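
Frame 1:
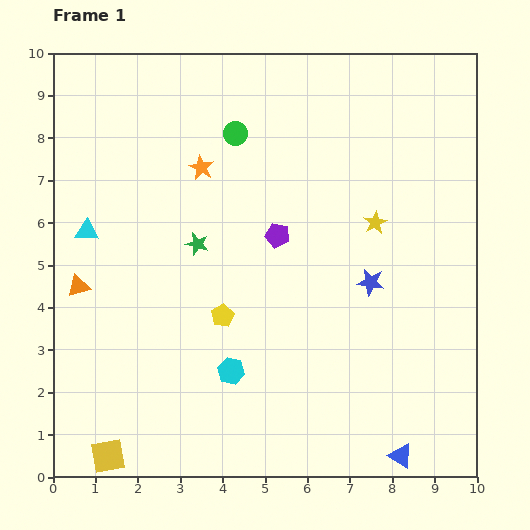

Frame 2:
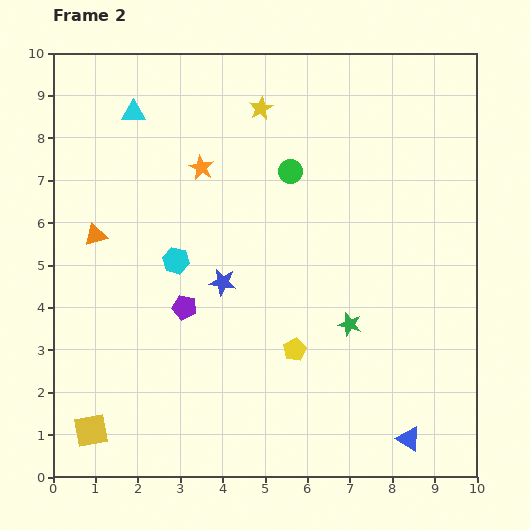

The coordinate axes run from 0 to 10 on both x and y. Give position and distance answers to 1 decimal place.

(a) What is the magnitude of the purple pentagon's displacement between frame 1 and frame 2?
2.8

The purple pentagon moved from (5.3, 5.7) to (3.1, 4.0), a distance of √(2.2² + 1.7²) ≈ 2.8.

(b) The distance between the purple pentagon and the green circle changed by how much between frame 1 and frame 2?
+1.5

Distance in frame 1: 2.6. Distance in frame 2: 4.1.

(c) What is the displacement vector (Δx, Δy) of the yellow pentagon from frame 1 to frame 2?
(1.7, -0.8)

The yellow pentagon was at (4.0, 3.8) in frame 1 and (5.7, 3.0) in frame 2.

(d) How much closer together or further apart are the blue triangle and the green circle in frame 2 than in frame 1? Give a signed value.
-1.6

Distance in frame 1: 8.5. Distance in frame 2: 6.9.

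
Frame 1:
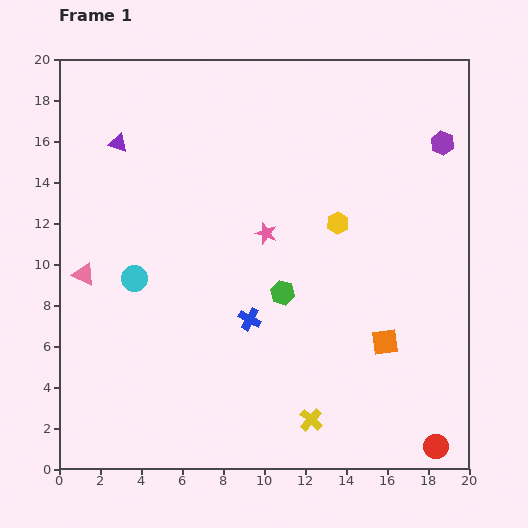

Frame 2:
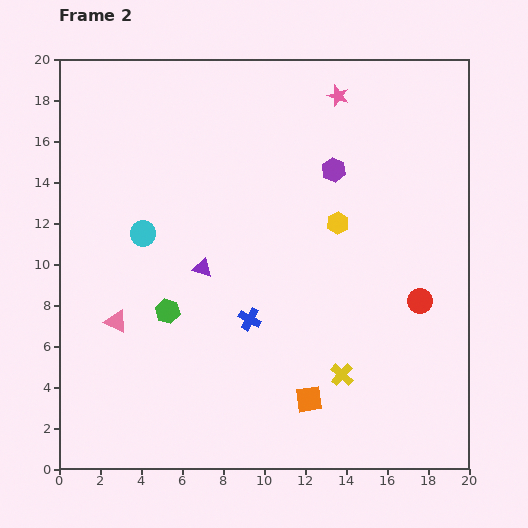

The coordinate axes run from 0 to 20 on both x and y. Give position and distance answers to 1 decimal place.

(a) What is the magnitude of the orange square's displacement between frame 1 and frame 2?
4.6

The orange square moved from (15.9, 6.2) to (12.2, 3.4), a distance of √(3.7² + 2.8²) ≈ 4.6.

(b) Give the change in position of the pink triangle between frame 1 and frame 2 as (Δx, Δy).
(1.6, -2.3)

The pink triangle was at (1.2, 9.5) in frame 1 and (2.8, 7.2) in frame 2.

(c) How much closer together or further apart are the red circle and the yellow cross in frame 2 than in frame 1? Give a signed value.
-1.0

Distance in frame 1: 6.2. Distance in frame 2: 5.2.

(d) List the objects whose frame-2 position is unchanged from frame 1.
the yellow hexagon, the blue cross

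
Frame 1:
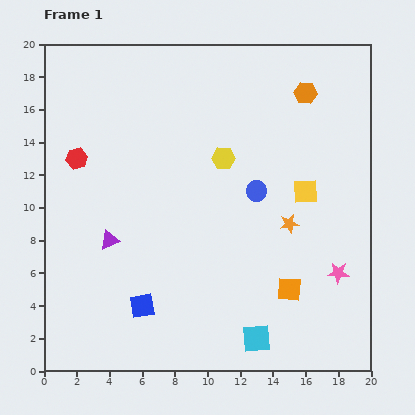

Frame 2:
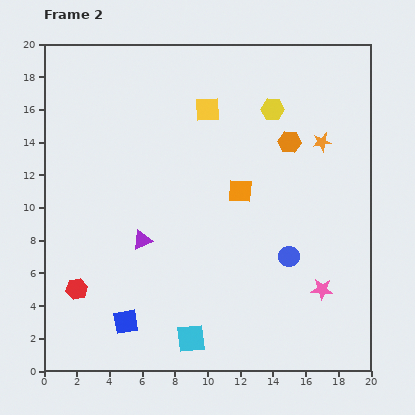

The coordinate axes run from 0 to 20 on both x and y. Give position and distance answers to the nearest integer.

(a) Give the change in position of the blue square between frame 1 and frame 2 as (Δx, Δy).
(-1, -1)

The blue square was at (6, 4) in frame 1 and (5, 3) in frame 2.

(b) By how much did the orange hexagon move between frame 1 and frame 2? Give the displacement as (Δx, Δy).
(-1, -3)

The orange hexagon was at (16, 17) in frame 1 and (15, 14) in frame 2.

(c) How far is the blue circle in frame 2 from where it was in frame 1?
4

The blue circle moved from (13, 11) to (15, 7), a distance of √(2² + 4²) ≈ 4.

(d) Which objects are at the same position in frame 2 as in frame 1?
none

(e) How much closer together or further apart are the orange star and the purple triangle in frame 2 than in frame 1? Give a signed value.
+2

Distance in frame 1: 11. Distance in frame 2: 13.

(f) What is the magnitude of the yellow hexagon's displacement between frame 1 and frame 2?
4

The yellow hexagon moved from (11, 13) to (14, 16), a distance of √(3² + 3²) ≈ 4.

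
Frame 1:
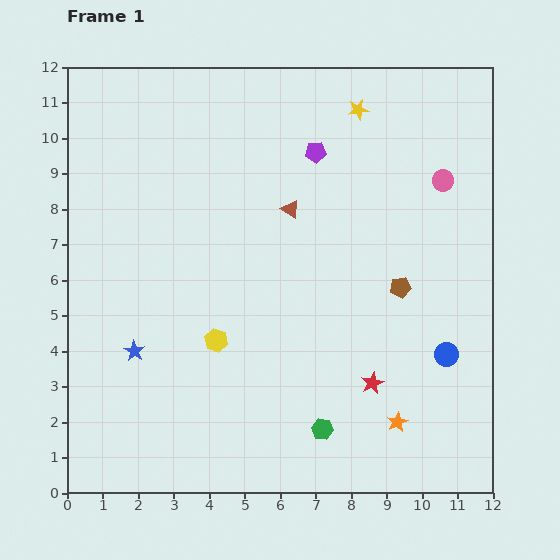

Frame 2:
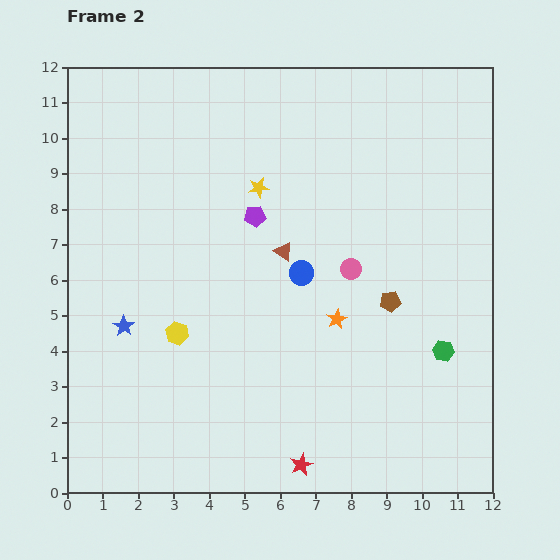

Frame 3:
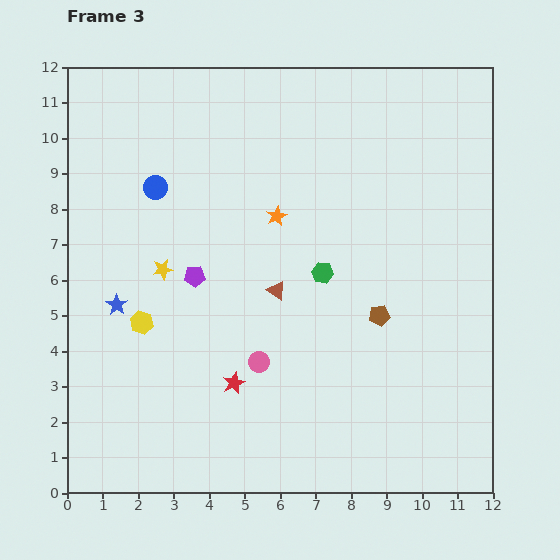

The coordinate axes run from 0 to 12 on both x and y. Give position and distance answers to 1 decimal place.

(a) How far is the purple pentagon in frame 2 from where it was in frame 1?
2.5

The purple pentagon moved from (7.0, 9.6) to (5.3, 7.8), a distance of √(1.7² + 1.8²) ≈ 2.5.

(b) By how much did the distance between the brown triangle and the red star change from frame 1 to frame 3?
-2.5

Distance in frame 1: 5.4. Distance in frame 3: 2.9.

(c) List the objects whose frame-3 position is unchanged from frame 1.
none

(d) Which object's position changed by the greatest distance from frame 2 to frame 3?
the blue circle

(moved 4.8; next 4.0)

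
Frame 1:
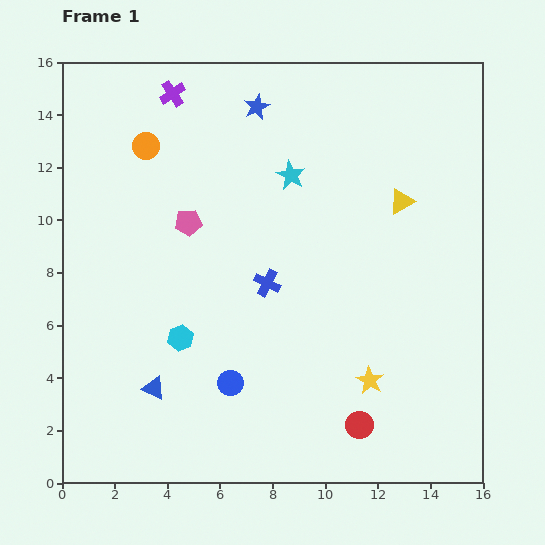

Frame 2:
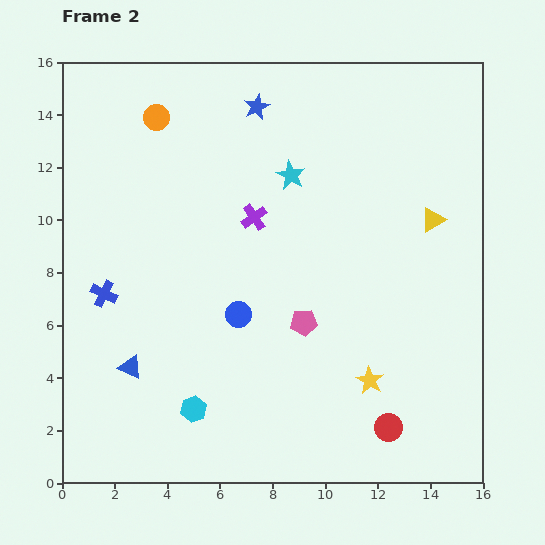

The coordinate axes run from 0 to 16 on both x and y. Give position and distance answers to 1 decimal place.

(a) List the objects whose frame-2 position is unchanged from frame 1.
the yellow star, the cyan star, the blue star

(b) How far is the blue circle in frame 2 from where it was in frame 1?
2.6

The blue circle moved from (6.4, 3.8) to (6.7, 6.4), a distance of √(0.3² + 2.6²) ≈ 2.6.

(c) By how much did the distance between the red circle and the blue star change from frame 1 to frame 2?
+0.5

Distance in frame 1: 12.7. Distance in frame 2: 13.2.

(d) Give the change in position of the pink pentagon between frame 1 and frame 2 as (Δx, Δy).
(4.4, -3.8)

The pink pentagon was at (4.8, 9.9) in frame 1 and (9.2, 6.1) in frame 2.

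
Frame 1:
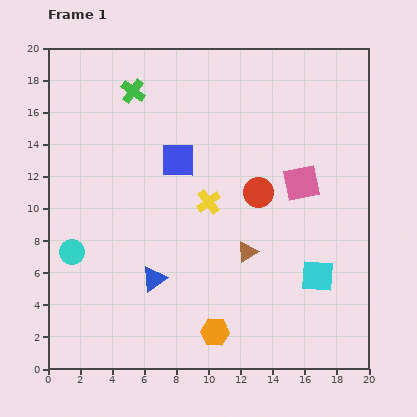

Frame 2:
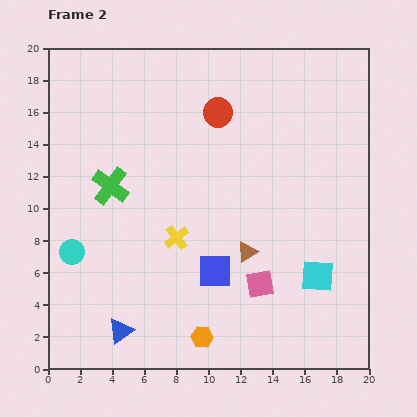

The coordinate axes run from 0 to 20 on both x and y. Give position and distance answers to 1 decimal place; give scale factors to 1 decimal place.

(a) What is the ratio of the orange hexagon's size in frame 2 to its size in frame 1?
0.8×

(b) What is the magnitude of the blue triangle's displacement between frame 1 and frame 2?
3.8

The blue triangle moved from (6.6, 5.6) to (4.5, 2.4), a distance of √(2.1² + 3.2²) ≈ 3.8.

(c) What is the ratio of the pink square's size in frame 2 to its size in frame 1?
0.8×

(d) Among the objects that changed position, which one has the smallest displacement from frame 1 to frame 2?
the orange hexagon

(moved 0.9)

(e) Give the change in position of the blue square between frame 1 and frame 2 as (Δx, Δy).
(2.3, -6.9)

The blue square was at (8.1, 13.0) in frame 1 and (10.4, 6.1) in frame 2.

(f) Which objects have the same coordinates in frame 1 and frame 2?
the brown triangle, the cyan square, the cyan circle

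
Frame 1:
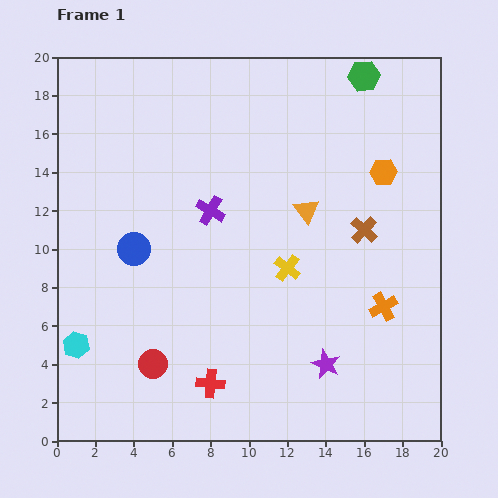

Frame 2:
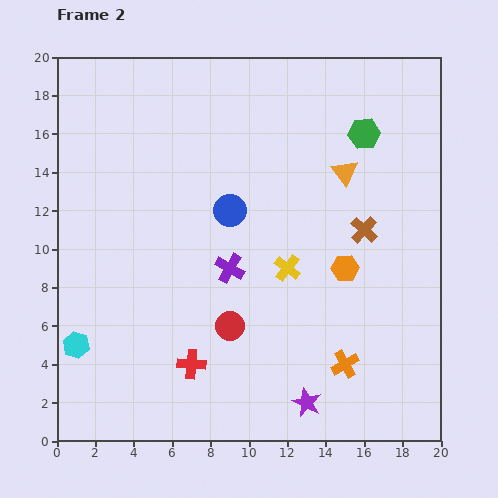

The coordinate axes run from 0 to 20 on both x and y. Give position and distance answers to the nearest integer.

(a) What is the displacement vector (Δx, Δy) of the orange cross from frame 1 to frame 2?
(-2, -3)

The orange cross was at (17, 7) in frame 1 and (15, 4) in frame 2.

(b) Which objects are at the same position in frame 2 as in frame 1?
the brown cross, the cyan hexagon, the yellow cross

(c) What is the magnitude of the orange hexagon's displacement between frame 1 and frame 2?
5

The orange hexagon moved from (17, 14) to (15, 9), a distance of √(2² + 5²) ≈ 5.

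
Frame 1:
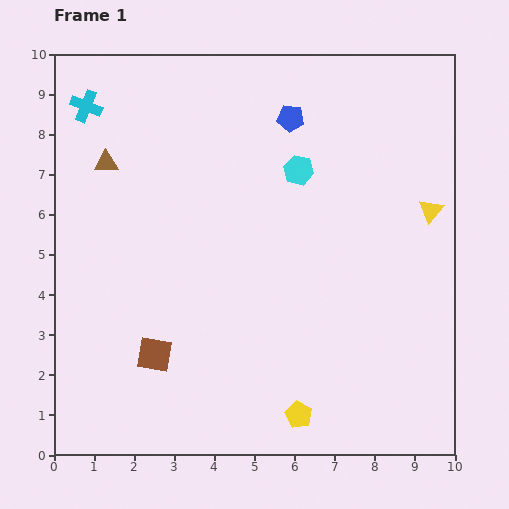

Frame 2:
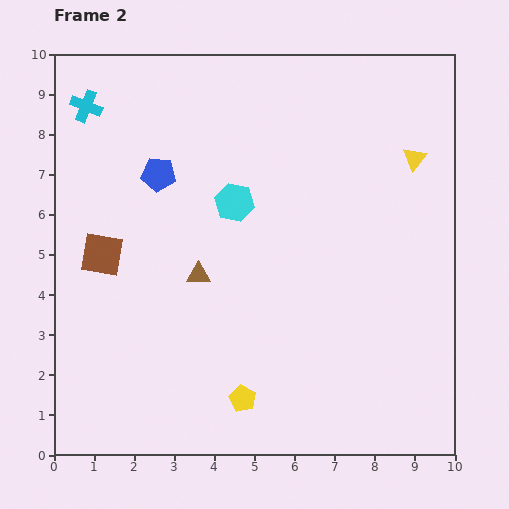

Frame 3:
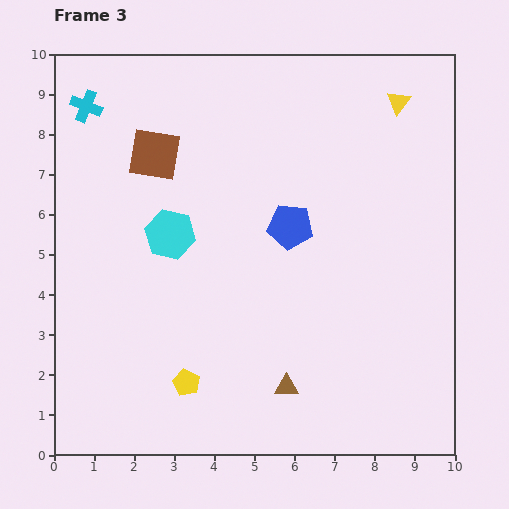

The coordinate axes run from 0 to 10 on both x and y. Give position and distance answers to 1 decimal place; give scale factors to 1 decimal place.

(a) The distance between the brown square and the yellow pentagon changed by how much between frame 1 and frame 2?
+1.1

Distance in frame 1: 3.9. Distance in frame 2: 5.0.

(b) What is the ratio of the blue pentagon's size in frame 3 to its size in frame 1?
1.7×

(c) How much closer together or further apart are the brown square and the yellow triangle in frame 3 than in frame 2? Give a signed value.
-2.0

Distance in frame 2: 8.2. Distance in frame 3: 6.2.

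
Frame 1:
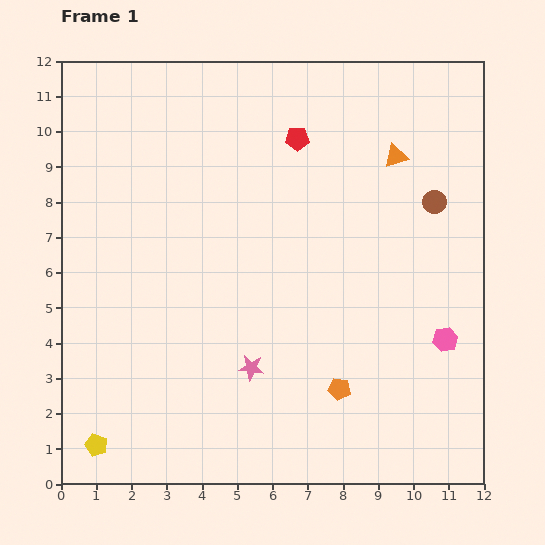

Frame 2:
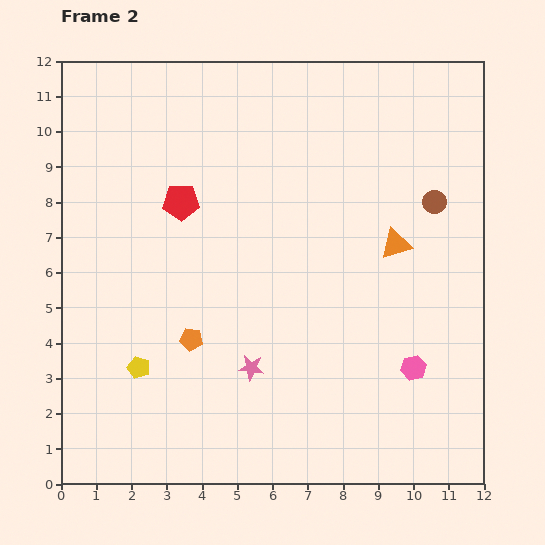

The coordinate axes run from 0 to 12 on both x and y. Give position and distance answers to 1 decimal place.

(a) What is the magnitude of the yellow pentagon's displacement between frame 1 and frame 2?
2.5

The yellow pentagon moved from (1.0, 1.1) to (2.2, 3.3), a distance of √(1.2² + 2.2²) ≈ 2.5.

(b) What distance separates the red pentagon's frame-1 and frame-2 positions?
3.8

The red pentagon moved from (6.7, 9.8) to (3.4, 8.0), a distance of √(3.3² + 1.8²) ≈ 3.8.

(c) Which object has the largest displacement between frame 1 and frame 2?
the orange pentagon

(moved 4.4; next 3.8)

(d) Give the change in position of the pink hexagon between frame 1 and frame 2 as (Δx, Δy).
(-0.9, -0.8)

The pink hexagon was at (10.9, 4.1) in frame 1 and (10.0, 3.3) in frame 2.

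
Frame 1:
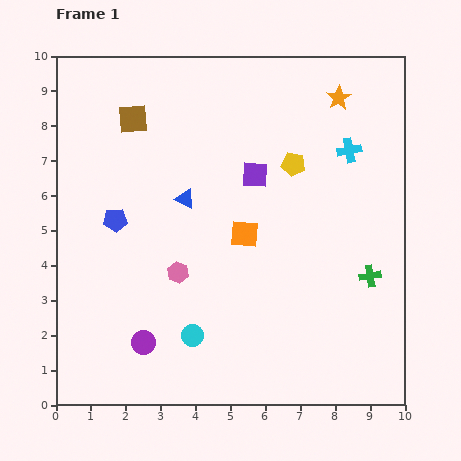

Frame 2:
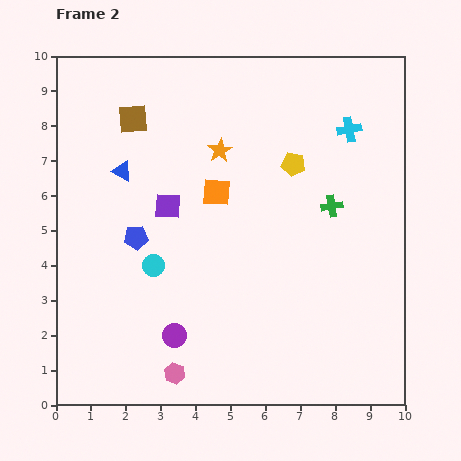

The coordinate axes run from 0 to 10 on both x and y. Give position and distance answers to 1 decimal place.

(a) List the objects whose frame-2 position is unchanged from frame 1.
the yellow pentagon, the brown square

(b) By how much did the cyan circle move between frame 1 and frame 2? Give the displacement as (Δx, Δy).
(-1.1, 2.0)

The cyan circle was at (3.9, 2.0) in frame 1 and (2.8, 4.0) in frame 2.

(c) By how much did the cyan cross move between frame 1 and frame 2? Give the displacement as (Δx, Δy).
(0.0, 0.6)

The cyan cross was at (8.4, 7.3) in frame 1 and (8.4, 7.9) in frame 2.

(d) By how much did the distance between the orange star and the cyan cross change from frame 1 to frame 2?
+2.2

Distance in frame 1: 1.5. Distance in frame 2: 3.7.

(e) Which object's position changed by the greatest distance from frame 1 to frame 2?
the orange star

(moved 3.7; next 2.9)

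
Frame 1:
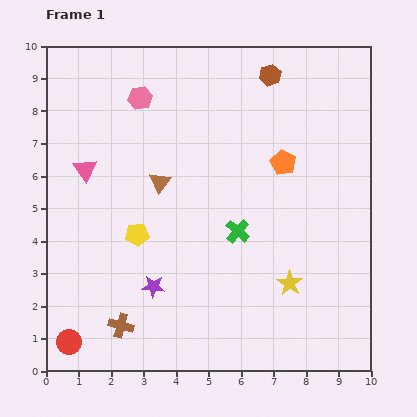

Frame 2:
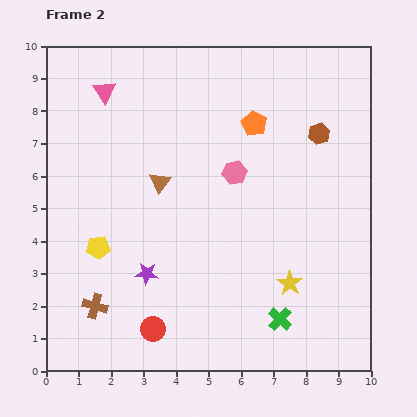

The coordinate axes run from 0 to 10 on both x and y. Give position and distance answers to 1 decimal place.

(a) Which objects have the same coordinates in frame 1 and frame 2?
the yellow star, the brown triangle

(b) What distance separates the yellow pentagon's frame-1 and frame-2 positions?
1.3

The yellow pentagon moved from (2.8, 4.2) to (1.6, 3.8), a distance of √(1.2² + 0.4²) ≈ 1.3.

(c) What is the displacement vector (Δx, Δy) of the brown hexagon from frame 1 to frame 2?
(1.5, -1.8)

The brown hexagon was at (6.9, 9.1) in frame 1 and (8.4, 7.3) in frame 2.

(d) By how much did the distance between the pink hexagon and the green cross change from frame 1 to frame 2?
-0.4

Distance in frame 1: 5.1. Distance in frame 2: 4.7.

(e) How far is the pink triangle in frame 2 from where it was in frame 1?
2.5

The pink triangle moved from (1.2, 6.2) to (1.8, 8.6), a distance of √(0.6² + 2.4²) ≈ 2.5.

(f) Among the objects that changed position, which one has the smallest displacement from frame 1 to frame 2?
the purple star

(moved 0.4)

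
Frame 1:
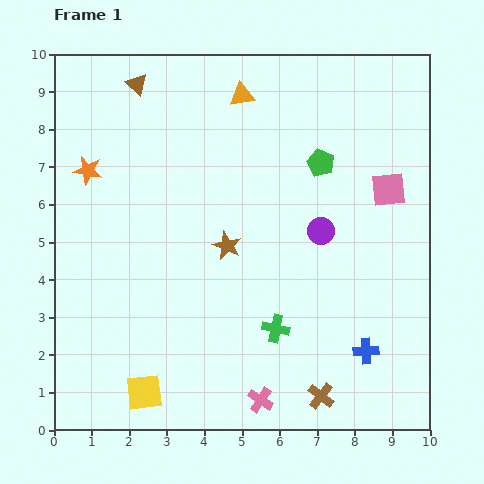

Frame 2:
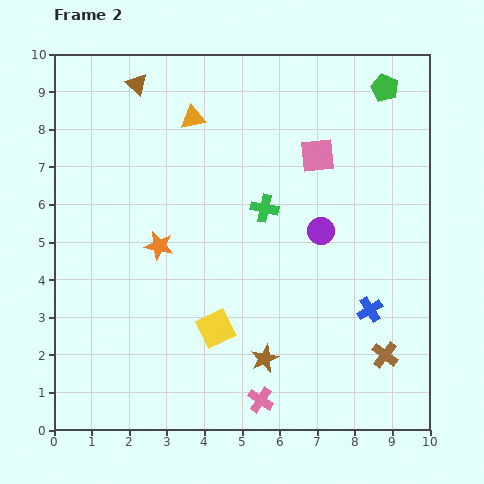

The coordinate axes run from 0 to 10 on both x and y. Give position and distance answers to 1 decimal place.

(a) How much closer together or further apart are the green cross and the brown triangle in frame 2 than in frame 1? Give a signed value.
-2.8

Distance in frame 1: 7.5. Distance in frame 2: 4.7.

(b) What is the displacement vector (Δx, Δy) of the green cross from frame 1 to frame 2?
(-0.3, 3.2)

The green cross was at (5.9, 2.7) in frame 1 and (5.6, 5.9) in frame 2.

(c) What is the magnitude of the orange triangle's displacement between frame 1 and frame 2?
1.4

The orange triangle moved from (5.0, 8.9) to (3.7, 8.3), a distance of √(1.3² + 0.6²) ≈ 1.4.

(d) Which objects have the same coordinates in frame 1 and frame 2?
the brown triangle, the pink cross, the purple circle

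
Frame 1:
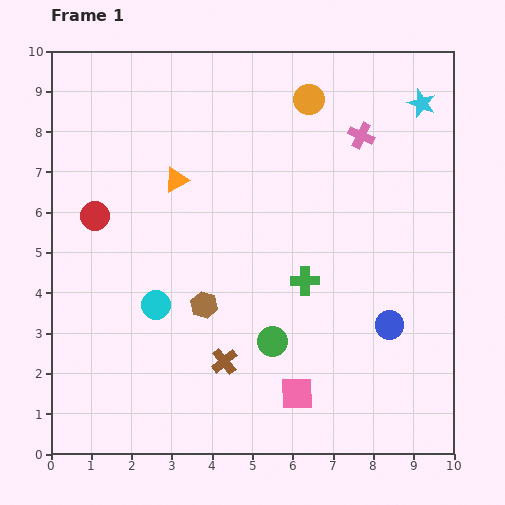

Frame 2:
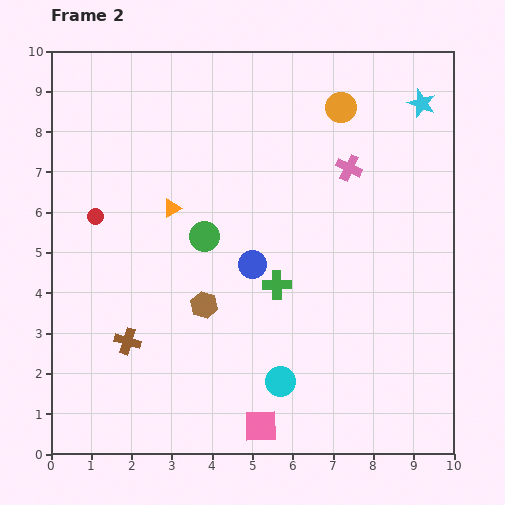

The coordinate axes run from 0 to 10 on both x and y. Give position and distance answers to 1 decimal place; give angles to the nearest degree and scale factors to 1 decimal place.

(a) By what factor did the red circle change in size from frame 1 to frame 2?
0.6×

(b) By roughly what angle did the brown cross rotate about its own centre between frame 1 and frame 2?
33° counter-clockwise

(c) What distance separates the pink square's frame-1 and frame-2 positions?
1.2

The pink square moved from (6.1, 1.5) to (5.2, 0.7), a distance of √(0.9² + 0.8²) ≈ 1.2.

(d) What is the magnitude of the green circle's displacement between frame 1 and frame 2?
3.1

The green circle moved from (5.5, 2.8) to (3.8, 5.4), a distance of √(1.7² + 2.6²) ≈ 3.1.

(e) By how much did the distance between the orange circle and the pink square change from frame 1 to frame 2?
+0.8

Distance in frame 1: 7.3. Distance in frame 2: 8.1.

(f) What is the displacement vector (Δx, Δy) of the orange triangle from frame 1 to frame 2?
(-0.1, -0.7)

The orange triangle was at (3.1, 6.8) in frame 1 and (3.0, 6.1) in frame 2.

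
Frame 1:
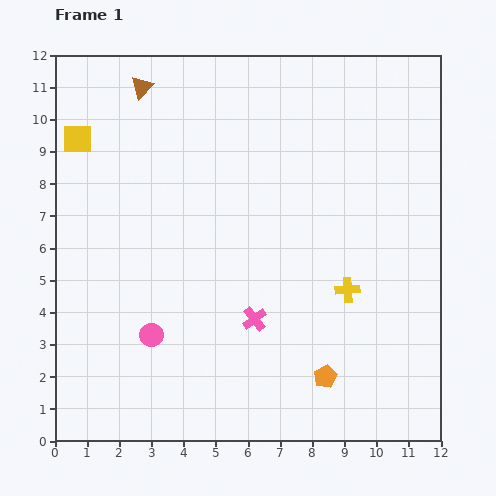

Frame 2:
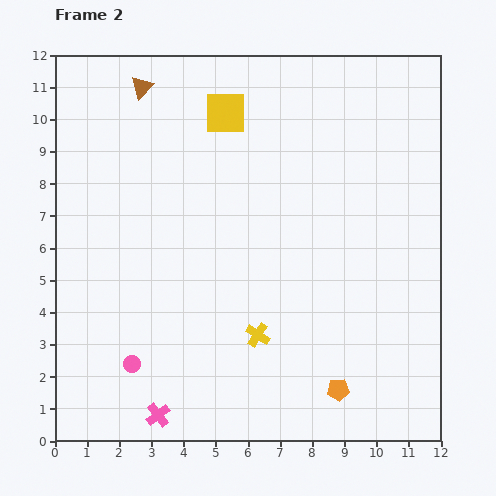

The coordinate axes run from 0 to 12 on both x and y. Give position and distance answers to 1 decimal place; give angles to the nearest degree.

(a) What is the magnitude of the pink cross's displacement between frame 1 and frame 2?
4.2

The pink cross moved from (6.2, 3.8) to (3.2, 0.8), a distance of √(3.0² + 3.0²) ≈ 4.2.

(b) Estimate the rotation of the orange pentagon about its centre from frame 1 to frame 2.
21° clockwise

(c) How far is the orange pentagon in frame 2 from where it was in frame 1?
0.6

The orange pentagon moved from (8.4, 2.0) to (8.8, 1.6), a distance of √(0.4² + 0.4²) ≈ 0.6.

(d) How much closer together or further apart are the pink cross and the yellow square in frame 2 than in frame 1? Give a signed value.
+1.8

Distance in frame 1: 7.8. Distance in frame 2: 9.6.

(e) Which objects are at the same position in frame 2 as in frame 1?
the brown triangle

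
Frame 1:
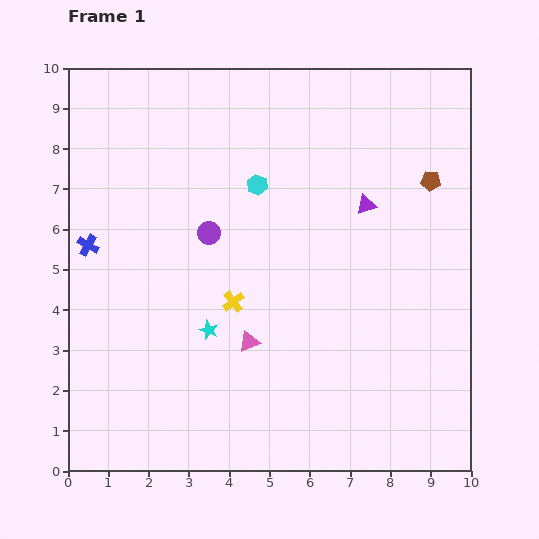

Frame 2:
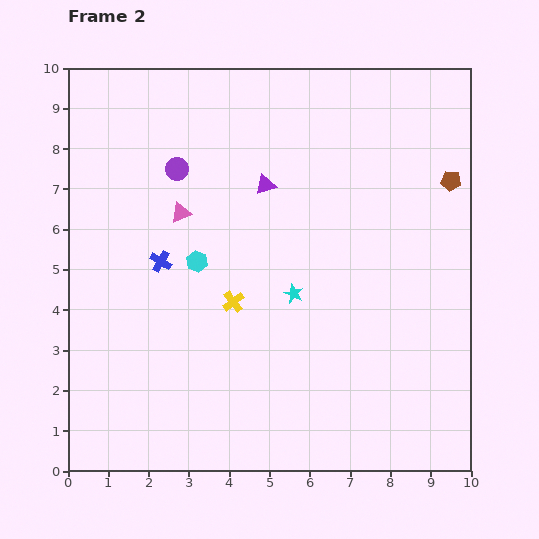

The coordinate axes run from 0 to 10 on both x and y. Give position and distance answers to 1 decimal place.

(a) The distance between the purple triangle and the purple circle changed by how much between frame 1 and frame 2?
-1.8

Distance in frame 1: 4.0. Distance in frame 2: 2.2.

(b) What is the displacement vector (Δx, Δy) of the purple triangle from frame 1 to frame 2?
(-2.5, 0.5)

The purple triangle was at (7.4, 6.6) in frame 1 and (4.9, 7.1) in frame 2.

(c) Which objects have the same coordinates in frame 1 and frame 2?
the yellow cross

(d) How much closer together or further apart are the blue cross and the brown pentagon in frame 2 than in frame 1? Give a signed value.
-1.1

Distance in frame 1: 8.6. Distance in frame 2: 7.5.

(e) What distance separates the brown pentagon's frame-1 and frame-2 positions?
0.5

The brown pentagon moved from (9.0, 7.2) to (9.5, 7.2), a distance of √(0.5² + 0.0²) ≈ 0.5.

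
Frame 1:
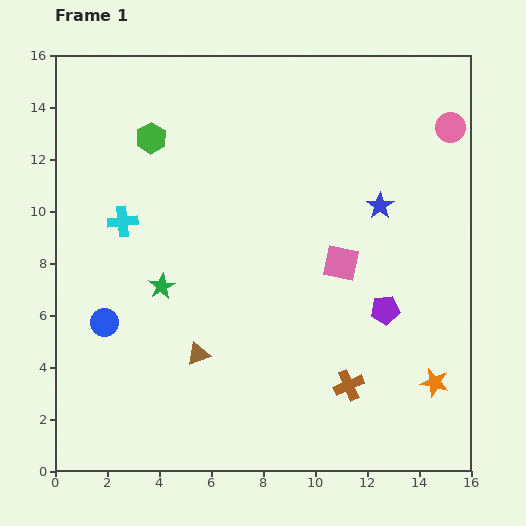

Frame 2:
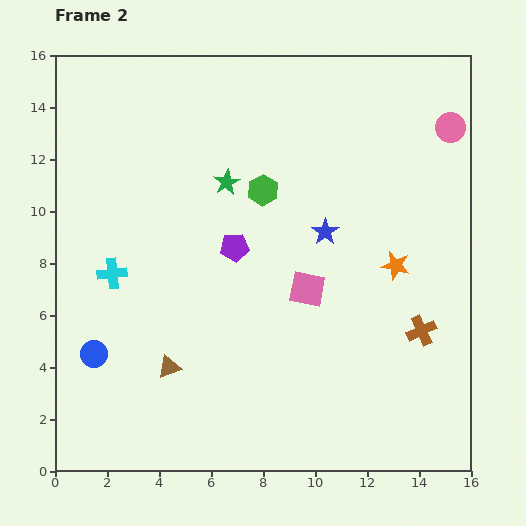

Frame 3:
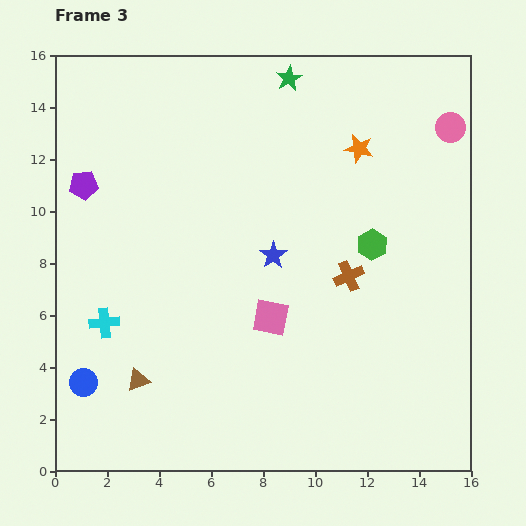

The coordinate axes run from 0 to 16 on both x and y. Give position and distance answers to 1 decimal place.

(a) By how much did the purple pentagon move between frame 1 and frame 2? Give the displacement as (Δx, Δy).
(-5.8, 2.4)

The purple pentagon was at (12.7, 6.2) in frame 1 and (6.9, 8.6) in frame 2.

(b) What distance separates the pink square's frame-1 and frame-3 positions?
3.4

The pink square moved from (11.0, 8.0) to (8.3, 5.9), a distance of √(2.7² + 2.1²) ≈ 3.4.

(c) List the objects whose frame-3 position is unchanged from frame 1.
the pink circle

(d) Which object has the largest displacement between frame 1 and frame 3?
the purple pentagon

(moved 12.6; next 9.5)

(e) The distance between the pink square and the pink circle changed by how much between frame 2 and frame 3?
+1.7

Distance in frame 2: 8.3. Distance in frame 3: 10.0.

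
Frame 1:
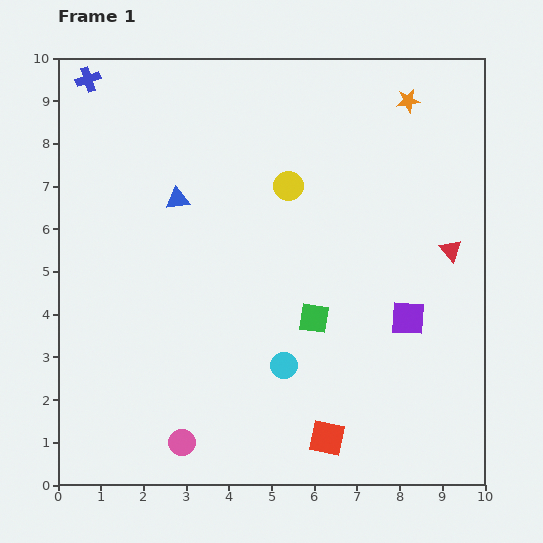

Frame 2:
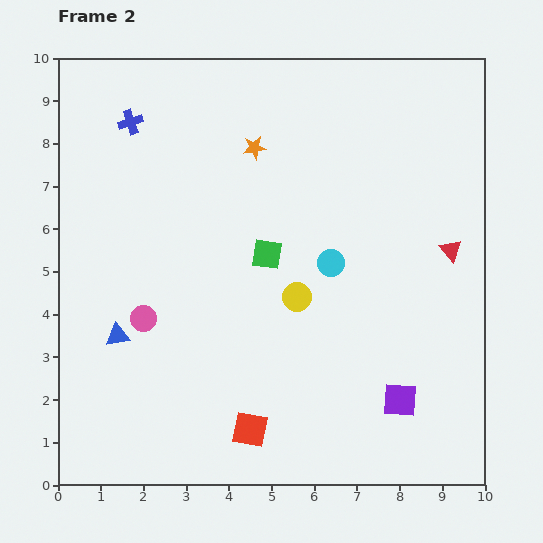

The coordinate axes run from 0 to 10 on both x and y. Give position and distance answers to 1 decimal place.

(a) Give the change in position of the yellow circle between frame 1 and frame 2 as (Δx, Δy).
(0.2, -2.6)

The yellow circle was at (5.4, 7.0) in frame 1 and (5.6, 4.4) in frame 2.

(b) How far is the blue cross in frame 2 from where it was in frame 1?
1.4

The blue cross moved from (0.7, 9.5) to (1.7, 8.5), a distance of √(1.0² + 1.0²) ≈ 1.4.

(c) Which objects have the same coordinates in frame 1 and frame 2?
the red triangle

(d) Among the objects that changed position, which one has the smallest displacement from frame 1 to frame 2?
the blue cross

(moved 1.4)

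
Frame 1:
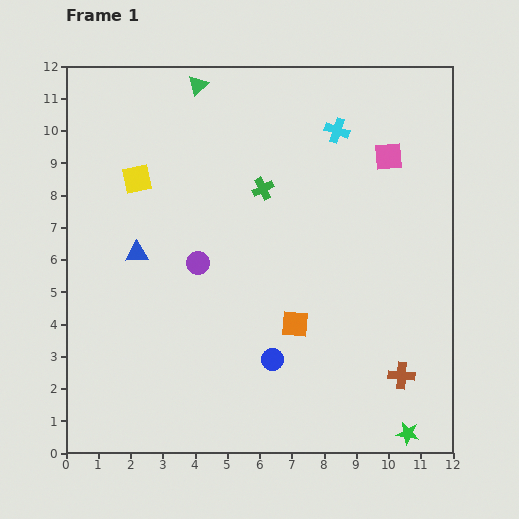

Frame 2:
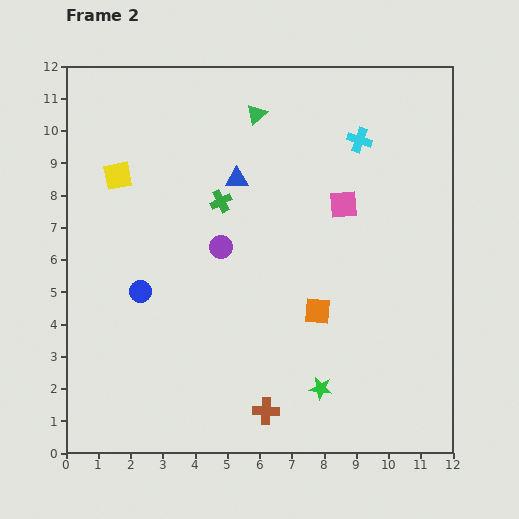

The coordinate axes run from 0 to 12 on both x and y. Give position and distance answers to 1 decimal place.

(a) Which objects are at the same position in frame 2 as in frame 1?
none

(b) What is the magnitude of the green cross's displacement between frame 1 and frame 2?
1.4

The green cross moved from (6.1, 8.2) to (4.8, 7.8), a distance of √(1.3² + 0.4²) ≈ 1.4.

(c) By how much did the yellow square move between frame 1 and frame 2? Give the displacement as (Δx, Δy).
(-0.6, 0.1)

The yellow square was at (2.2, 8.5) in frame 1 and (1.6, 8.6) in frame 2.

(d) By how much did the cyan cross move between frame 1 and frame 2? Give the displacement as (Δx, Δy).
(0.7, -0.3)

The cyan cross was at (8.4, 10.0) in frame 1 and (9.1, 9.7) in frame 2.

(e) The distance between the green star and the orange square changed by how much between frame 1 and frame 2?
-2.5

Distance in frame 1: 4.9. Distance in frame 2: 2.4.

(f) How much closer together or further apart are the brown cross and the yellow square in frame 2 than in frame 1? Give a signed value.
-1.6

Distance in frame 1: 10.2. Distance in frame 2: 8.6.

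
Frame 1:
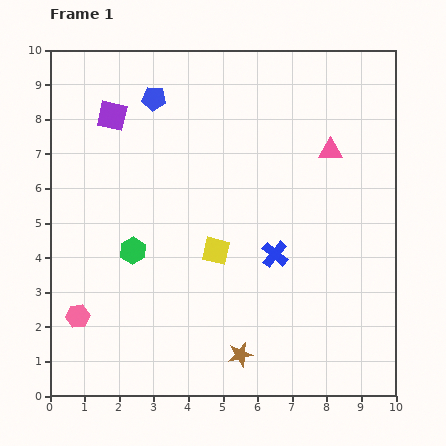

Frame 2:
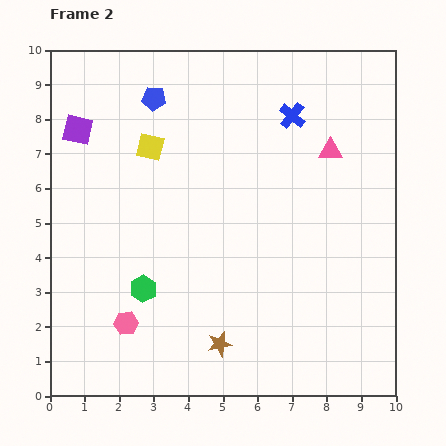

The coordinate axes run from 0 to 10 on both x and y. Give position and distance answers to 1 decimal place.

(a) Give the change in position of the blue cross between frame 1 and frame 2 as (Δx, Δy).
(0.5, 4.0)

The blue cross was at (6.5, 4.1) in frame 1 and (7.0, 8.1) in frame 2.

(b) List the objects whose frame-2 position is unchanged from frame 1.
the blue pentagon, the pink triangle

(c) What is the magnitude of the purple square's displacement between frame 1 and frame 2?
1.1

The purple square moved from (1.8, 8.1) to (0.8, 7.7), a distance of √(1.0² + 0.4²) ≈ 1.1.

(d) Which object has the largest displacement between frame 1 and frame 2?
the blue cross

(moved 4.0; next 3.6)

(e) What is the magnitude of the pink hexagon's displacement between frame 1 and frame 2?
1.4

The pink hexagon moved from (0.8, 2.3) to (2.2, 2.1), a distance of √(1.4² + 0.2²) ≈ 1.4.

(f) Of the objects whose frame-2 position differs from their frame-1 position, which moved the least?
the brown star

(moved 0.7)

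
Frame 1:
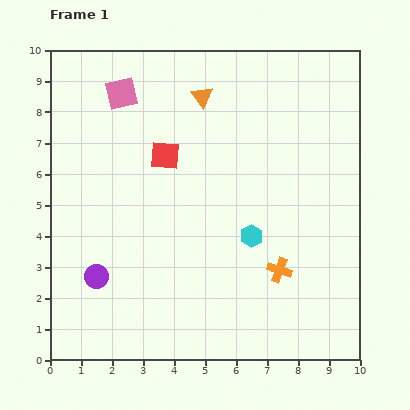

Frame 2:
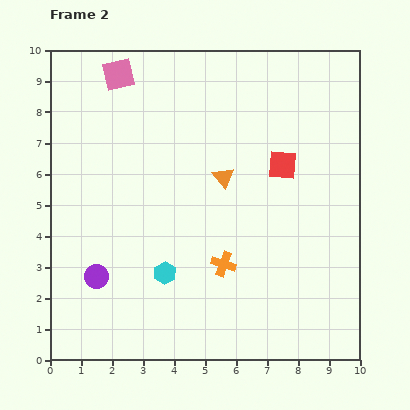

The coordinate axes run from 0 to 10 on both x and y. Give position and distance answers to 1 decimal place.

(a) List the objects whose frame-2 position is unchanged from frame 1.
the purple circle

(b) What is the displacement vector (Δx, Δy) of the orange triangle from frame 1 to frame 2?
(0.7, -2.6)

The orange triangle was at (4.9, 8.5) in frame 1 and (5.6, 5.9) in frame 2.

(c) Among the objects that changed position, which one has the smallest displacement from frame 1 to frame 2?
the pink square

(moved 0.6)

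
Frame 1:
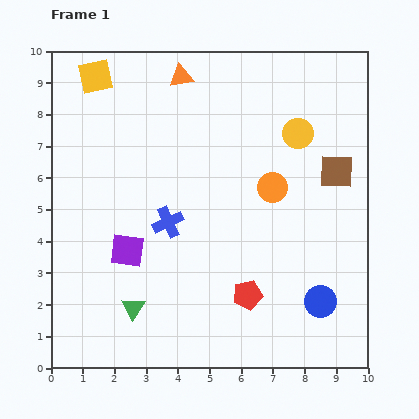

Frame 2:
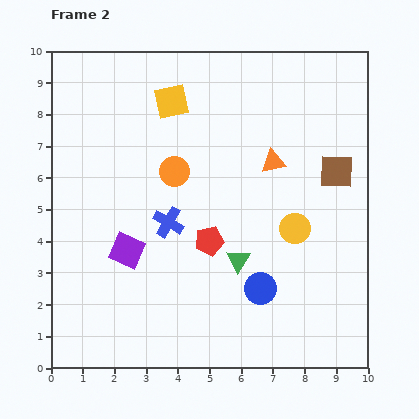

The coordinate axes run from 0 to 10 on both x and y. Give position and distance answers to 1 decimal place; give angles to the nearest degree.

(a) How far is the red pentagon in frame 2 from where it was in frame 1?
2.1

The red pentagon moved from (6.2, 2.3) to (5.0, 4.0), a distance of √(1.2² + 1.7²) ≈ 2.1.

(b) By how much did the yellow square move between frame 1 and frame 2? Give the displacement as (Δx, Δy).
(2.4, -0.8)

The yellow square was at (1.4, 9.2) in frame 1 and (3.8, 8.4) in frame 2.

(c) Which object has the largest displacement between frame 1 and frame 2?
the orange triangle

(moved 4.0; next 3.6)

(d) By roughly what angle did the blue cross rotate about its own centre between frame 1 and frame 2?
35° counter-clockwise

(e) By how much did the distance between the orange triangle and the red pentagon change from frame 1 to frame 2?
-4.0

Distance in frame 1: 7.2. Distance in frame 2: 3.2.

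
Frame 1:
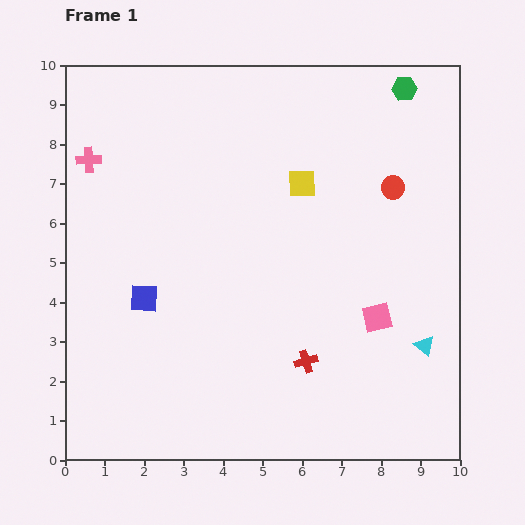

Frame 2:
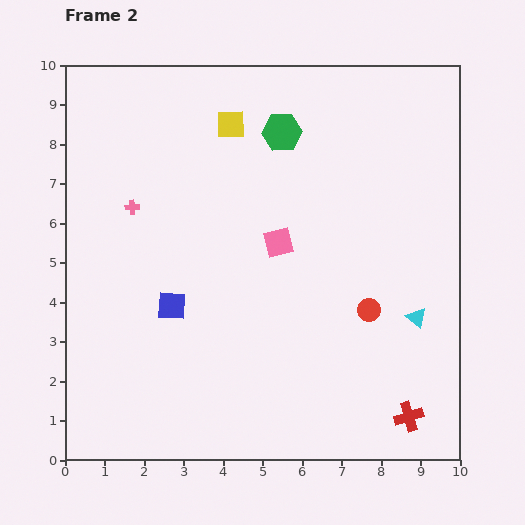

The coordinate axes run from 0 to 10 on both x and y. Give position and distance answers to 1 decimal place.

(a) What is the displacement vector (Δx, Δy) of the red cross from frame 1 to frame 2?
(2.6, -1.4)

The red cross was at (6.1, 2.5) in frame 1 and (8.7, 1.1) in frame 2.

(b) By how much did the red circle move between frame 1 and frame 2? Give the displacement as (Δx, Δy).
(-0.6, -3.1)

The red circle was at (8.3, 6.9) in frame 1 and (7.7, 3.8) in frame 2.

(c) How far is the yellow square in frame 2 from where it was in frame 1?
2.3

The yellow square moved from (6.0, 7.0) to (4.2, 8.5), a distance of √(1.8² + 1.5²) ≈ 2.3.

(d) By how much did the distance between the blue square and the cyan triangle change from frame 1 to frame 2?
-1.0

Distance in frame 1: 7.2. Distance in frame 2: 6.2.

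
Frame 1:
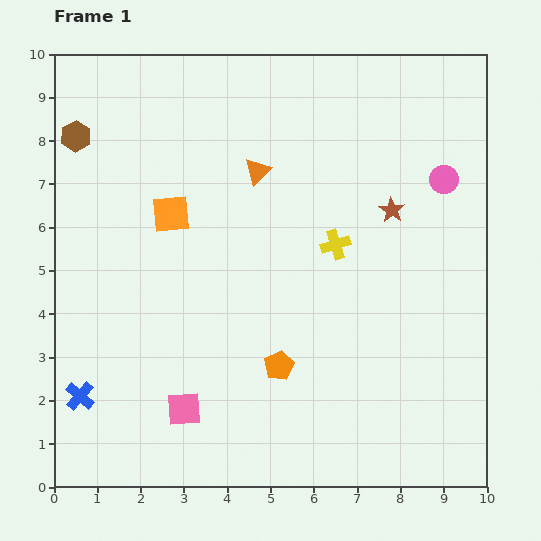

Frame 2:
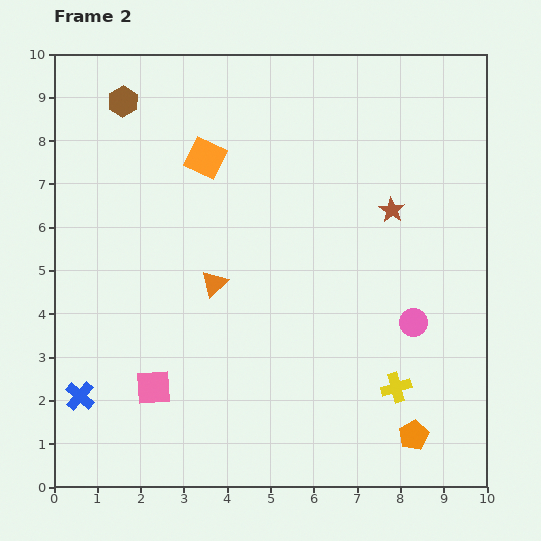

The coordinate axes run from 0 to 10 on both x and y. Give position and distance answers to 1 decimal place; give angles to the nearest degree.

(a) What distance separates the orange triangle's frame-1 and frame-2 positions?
2.8

The orange triangle moved from (4.7, 7.3) to (3.7, 4.7), a distance of √(1.0² + 2.6²) ≈ 2.8.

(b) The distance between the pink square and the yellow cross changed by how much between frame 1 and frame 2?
+0.4

Distance in frame 1: 5.2. Distance in frame 2: 5.6.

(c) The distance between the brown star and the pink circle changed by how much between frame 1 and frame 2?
+1.2

Distance in frame 1: 1.4. Distance in frame 2: 2.6.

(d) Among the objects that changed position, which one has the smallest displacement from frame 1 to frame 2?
the pink square

(moved 0.9)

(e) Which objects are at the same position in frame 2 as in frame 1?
the blue cross, the brown star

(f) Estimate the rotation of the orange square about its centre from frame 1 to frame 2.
31° clockwise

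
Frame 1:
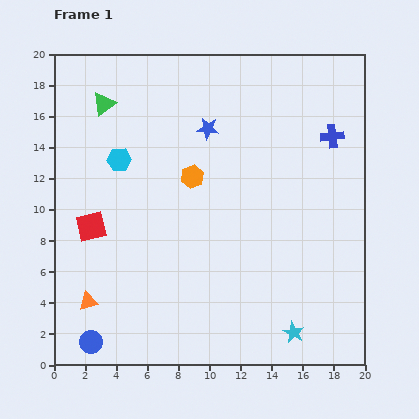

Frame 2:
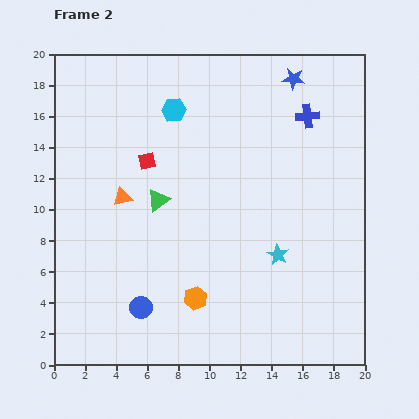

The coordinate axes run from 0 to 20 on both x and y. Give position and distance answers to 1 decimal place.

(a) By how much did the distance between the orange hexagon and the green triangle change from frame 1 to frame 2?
-0.7

Distance in frame 1: 7.4. Distance in frame 2: 6.7.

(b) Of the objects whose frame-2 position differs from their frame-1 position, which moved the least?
the blue cross

(moved 2.1)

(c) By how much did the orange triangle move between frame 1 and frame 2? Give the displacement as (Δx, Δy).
(2.2, 6.7)

The orange triangle was at (2.2, 4.1) in frame 1 and (4.4, 10.8) in frame 2.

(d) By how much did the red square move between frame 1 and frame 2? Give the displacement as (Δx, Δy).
(3.6, 4.2)

The red square was at (2.4, 8.9) in frame 1 and (6.0, 13.1) in frame 2.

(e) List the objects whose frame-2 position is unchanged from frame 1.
none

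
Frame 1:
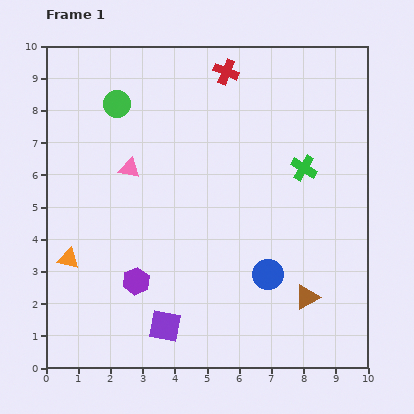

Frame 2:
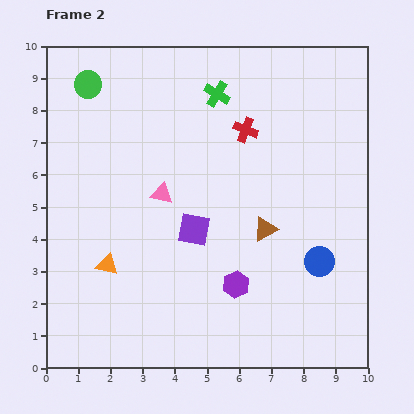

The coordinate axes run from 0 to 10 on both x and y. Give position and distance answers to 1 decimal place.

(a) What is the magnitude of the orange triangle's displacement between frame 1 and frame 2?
1.2

The orange triangle moved from (0.7, 3.4) to (1.9, 3.2), a distance of √(1.2² + 0.2²) ≈ 1.2.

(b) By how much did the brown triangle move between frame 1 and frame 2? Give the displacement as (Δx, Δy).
(-1.3, 2.1)

The brown triangle was at (8.1, 2.2) in frame 1 and (6.8, 4.3) in frame 2.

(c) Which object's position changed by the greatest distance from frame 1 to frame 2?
the green cross

(moved 3.5; next 3.1)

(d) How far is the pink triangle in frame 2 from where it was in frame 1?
1.3

The pink triangle moved from (2.6, 6.2) to (3.6, 5.4), a distance of √(1.0² + 0.8²) ≈ 1.3.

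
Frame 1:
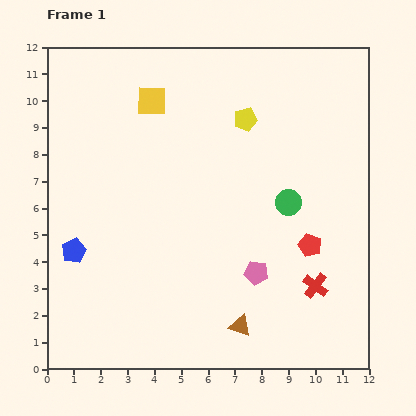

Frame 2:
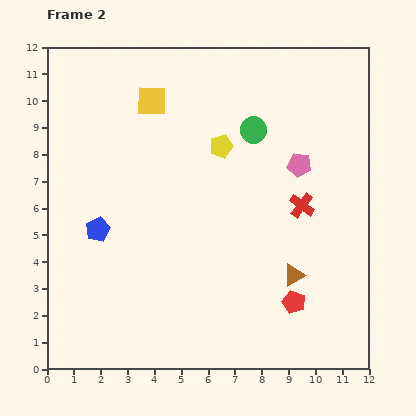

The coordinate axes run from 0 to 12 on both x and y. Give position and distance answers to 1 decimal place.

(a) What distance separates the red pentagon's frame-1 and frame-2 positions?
2.2

The red pentagon moved from (9.8, 4.6) to (9.2, 2.5), a distance of √(0.6² + 2.1²) ≈ 2.2.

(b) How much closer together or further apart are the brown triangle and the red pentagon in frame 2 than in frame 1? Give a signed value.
-3.0

Distance in frame 1: 4.0. Distance in frame 2: 1.0.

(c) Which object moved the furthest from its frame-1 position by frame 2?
the pink pentagon

(moved 4.3; next 3.0)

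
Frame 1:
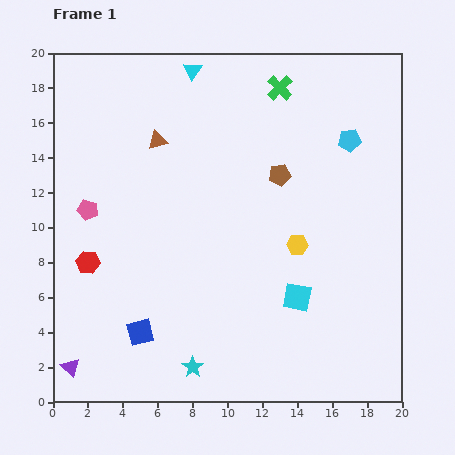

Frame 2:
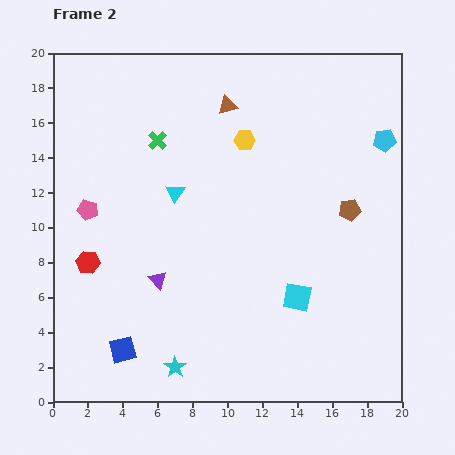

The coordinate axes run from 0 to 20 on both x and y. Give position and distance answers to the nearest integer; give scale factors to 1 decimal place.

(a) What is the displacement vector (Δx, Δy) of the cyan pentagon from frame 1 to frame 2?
(2, 0)

The cyan pentagon was at (17, 15) in frame 1 and (19, 15) in frame 2.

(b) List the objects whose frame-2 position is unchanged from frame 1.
the cyan square, the red hexagon, the pink pentagon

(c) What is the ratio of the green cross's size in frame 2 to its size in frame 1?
0.7×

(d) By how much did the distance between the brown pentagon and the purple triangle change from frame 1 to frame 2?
-4

Distance in frame 1: 16. Distance in frame 2: 12.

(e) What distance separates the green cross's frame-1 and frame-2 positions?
8

The green cross moved from (13, 18) to (6, 15), a distance of √(7² + 3²) ≈ 8.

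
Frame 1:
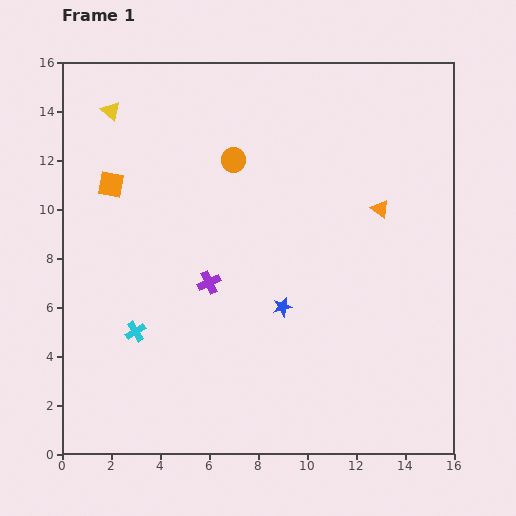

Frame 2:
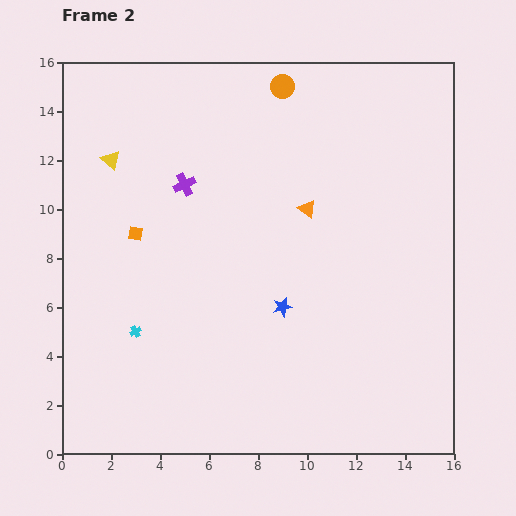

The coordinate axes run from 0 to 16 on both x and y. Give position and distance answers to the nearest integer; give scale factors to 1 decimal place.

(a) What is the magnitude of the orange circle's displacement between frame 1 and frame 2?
4

The orange circle moved from (7, 12) to (9, 15), a distance of √(2² + 3²) ≈ 4.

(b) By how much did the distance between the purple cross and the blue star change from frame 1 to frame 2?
+3

Distance in frame 1: 3. Distance in frame 2: 6.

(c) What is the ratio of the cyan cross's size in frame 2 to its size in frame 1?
0.6×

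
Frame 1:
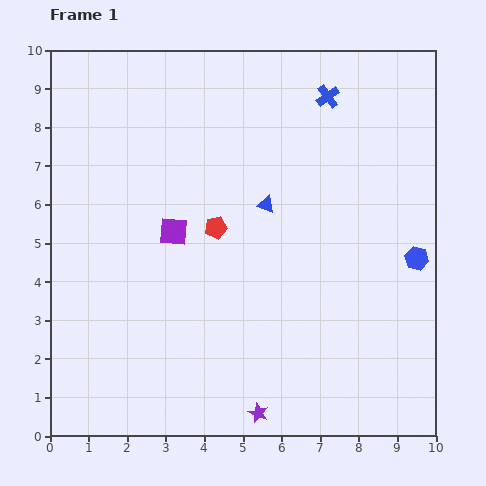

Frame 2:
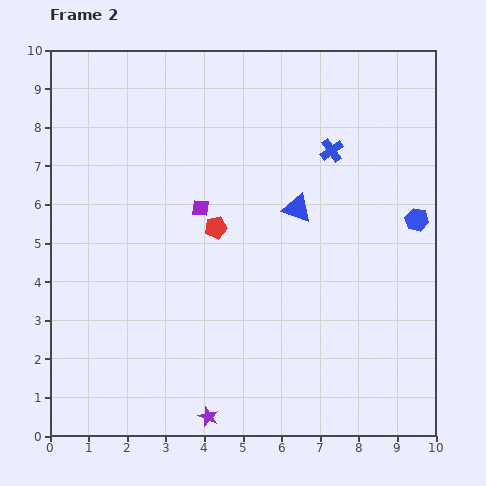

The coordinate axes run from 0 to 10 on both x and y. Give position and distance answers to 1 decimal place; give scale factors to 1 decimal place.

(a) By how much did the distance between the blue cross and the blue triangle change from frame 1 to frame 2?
-1.5

Distance in frame 1: 3.2. Distance in frame 2: 1.7.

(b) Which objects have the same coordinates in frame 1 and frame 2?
the red pentagon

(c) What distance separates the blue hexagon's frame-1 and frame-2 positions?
1.0

The blue hexagon moved from (9.5, 4.6) to (9.5, 5.6), a distance of √(0.0² + 1.0²) ≈ 1.0.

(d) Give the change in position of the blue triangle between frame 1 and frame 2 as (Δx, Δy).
(0.8, -0.1)

The blue triangle was at (5.6, 6.0) in frame 1 and (6.4, 5.9) in frame 2.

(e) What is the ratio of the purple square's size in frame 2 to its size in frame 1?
0.6×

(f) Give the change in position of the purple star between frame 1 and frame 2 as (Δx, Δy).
(-1.3, -0.1)

The purple star was at (5.4, 0.6) in frame 1 and (4.1, 0.5) in frame 2.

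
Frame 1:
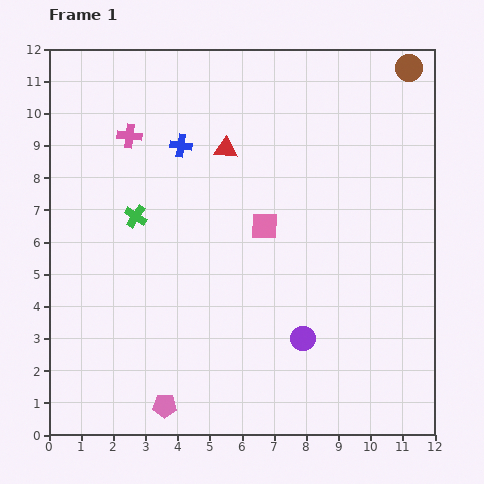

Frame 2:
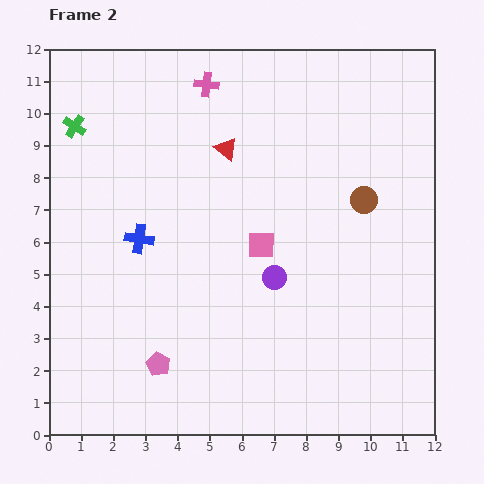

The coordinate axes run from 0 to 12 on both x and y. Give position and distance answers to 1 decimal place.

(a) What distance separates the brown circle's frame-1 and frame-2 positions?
4.3

The brown circle moved from (11.2, 11.4) to (9.8, 7.3), a distance of √(1.4² + 4.1²) ≈ 4.3.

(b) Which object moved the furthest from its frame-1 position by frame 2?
the brown circle

(moved 4.3; next 3.4)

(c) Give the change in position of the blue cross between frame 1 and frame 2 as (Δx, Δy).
(-1.3, -2.9)

The blue cross was at (4.1, 9.0) in frame 1 and (2.8, 6.1) in frame 2.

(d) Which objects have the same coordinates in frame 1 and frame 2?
the red triangle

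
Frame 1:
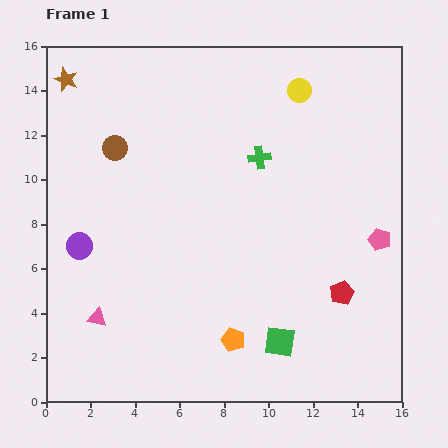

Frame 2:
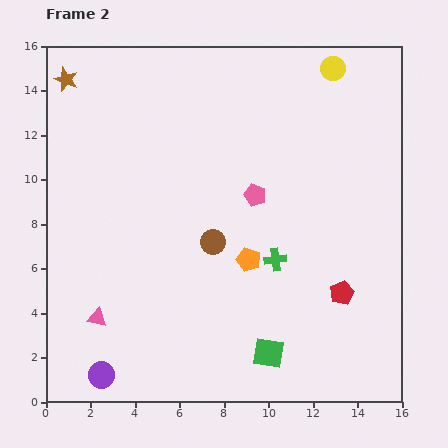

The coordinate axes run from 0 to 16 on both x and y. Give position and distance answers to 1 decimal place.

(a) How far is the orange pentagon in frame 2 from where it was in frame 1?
3.7

The orange pentagon moved from (8.4, 2.8) to (9.1, 6.4), a distance of √(0.7² + 3.6²) ≈ 3.7.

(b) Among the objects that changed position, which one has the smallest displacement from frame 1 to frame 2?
the green square

(moved 0.7)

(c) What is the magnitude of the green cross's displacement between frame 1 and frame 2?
4.7

The green cross moved from (9.6, 11.0) to (10.3, 6.4), a distance of √(0.7² + 4.6²) ≈ 4.7.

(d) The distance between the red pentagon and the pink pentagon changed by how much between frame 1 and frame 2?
+3.0

Distance in frame 1: 2.9. Distance in frame 2: 5.9.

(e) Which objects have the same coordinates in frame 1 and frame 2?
the red pentagon, the brown star, the pink triangle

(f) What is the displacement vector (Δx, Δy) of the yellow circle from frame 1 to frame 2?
(1.5, 1.0)

The yellow circle was at (11.4, 14.0) in frame 1 and (12.9, 15.0) in frame 2.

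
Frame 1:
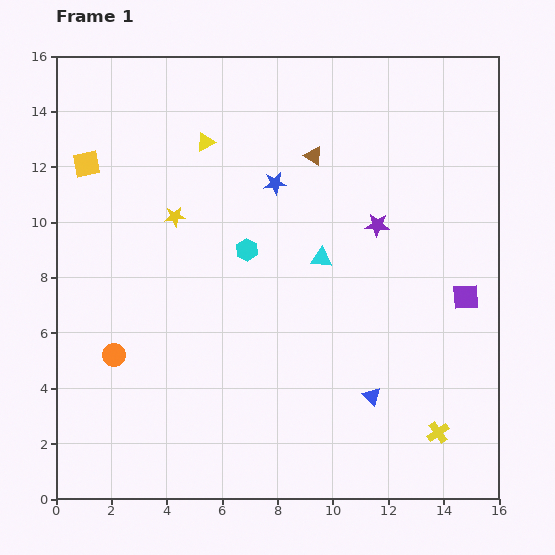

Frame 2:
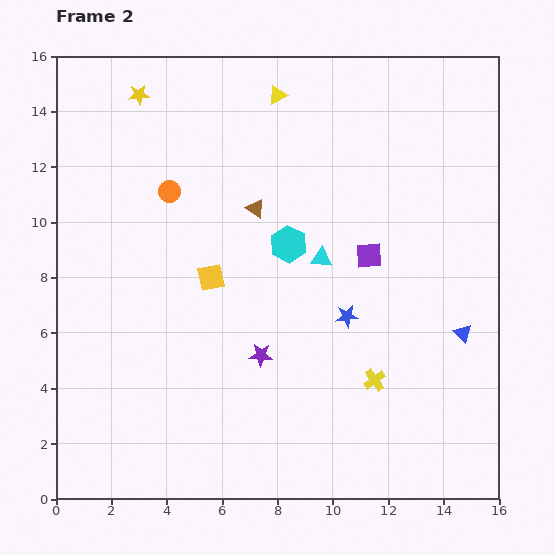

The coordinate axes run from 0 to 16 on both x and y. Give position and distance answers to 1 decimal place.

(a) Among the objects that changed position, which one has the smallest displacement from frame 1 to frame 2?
the cyan hexagon

(moved 1.5)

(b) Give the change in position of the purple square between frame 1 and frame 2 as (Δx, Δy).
(-3.5, 1.5)

The purple square was at (14.8, 7.3) in frame 1 and (11.3, 8.8) in frame 2.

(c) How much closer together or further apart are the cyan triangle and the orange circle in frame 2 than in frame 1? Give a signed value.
-2.3

Distance in frame 1: 8.3. Distance in frame 2: 6.0.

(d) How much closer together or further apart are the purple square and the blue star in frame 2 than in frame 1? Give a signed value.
-5.7

Distance in frame 1: 8.0. Distance in frame 2: 2.3.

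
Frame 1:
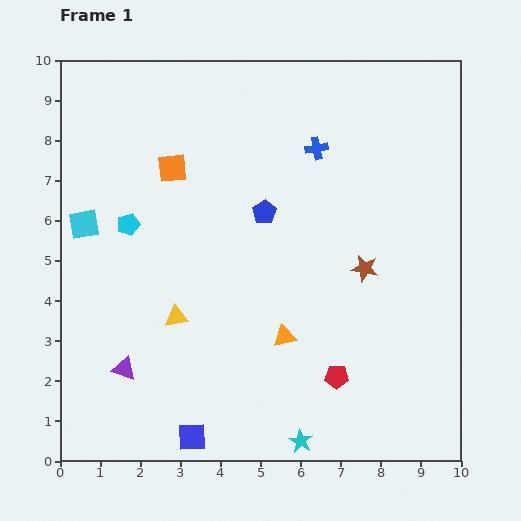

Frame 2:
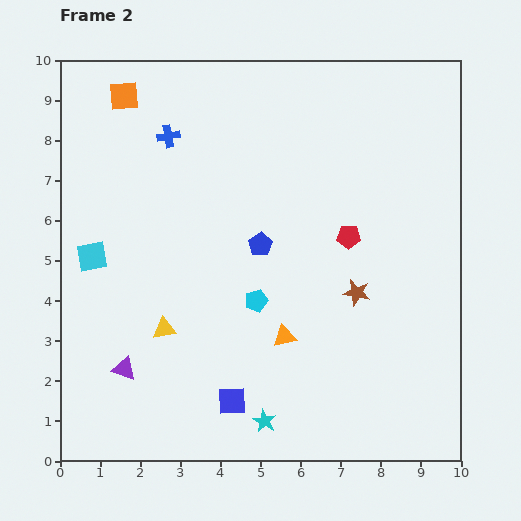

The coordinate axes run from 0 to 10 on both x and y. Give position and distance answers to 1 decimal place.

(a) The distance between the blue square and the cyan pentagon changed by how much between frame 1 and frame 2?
-2.9

Distance in frame 1: 5.5. Distance in frame 2: 2.6.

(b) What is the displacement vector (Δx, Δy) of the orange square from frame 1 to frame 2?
(-1.2, 1.8)

The orange square was at (2.8, 7.3) in frame 1 and (1.6, 9.1) in frame 2.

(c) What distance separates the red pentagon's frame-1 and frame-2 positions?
3.5

The red pentagon moved from (6.9, 2.1) to (7.2, 5.6), a distance of √(0.3² + 3.5²) ≈ 3.5.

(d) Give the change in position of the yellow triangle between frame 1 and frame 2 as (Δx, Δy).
(-0.3, -0.3)

The yellow triangle was at (2.9, 3.6) in frame 1 and (2.6, 3.3) in frame 2.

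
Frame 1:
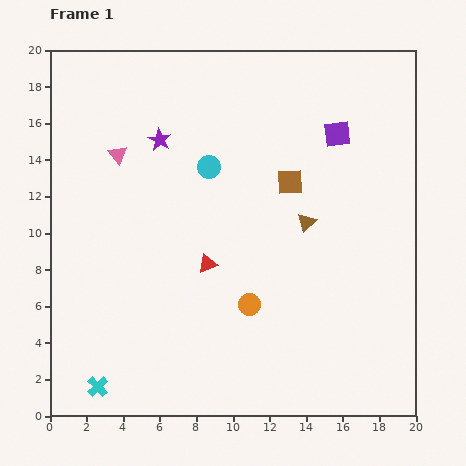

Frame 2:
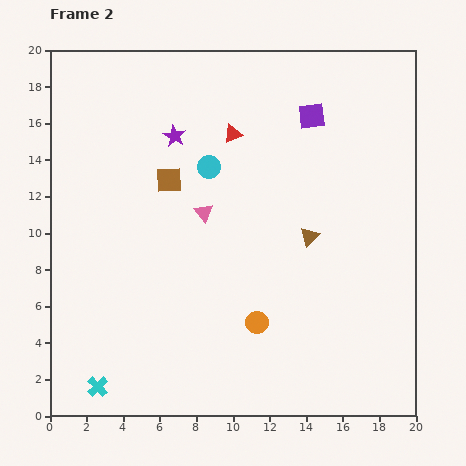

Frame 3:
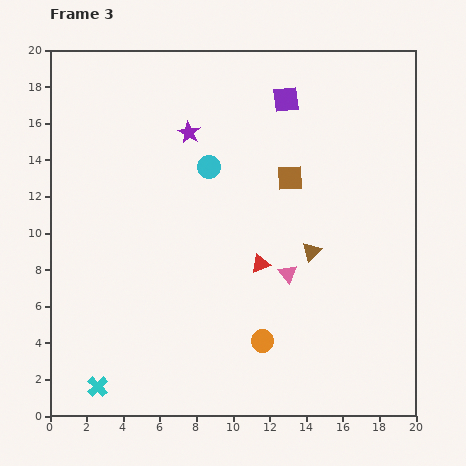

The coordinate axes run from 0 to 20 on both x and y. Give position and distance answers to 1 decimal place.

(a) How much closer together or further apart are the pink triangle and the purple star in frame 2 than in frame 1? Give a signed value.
+2.1

Distance in frame 1: 2.4. Distance in frame 2: 4.5.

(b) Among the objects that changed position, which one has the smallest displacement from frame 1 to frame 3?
the brown square

(moved 0.2)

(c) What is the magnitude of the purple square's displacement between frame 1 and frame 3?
3.4

The purple square moved from (15.7, 15.4) to (12.9, 17.3), a distance of √(2.8² + 1.9²) ≈ 3.4.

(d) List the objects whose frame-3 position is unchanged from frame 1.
the cyan circle, the cyan cross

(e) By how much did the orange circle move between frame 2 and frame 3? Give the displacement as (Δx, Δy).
(0.3, -1.0)

The orange circle was at (11.3, 5.1) in frame 2 and (11.6, 4.1) in frame 3.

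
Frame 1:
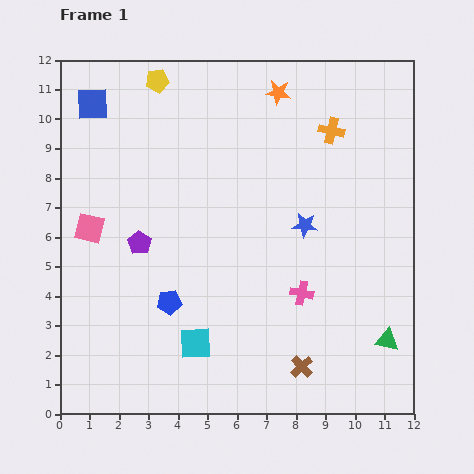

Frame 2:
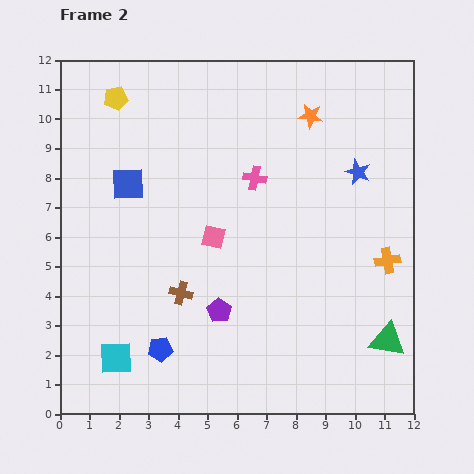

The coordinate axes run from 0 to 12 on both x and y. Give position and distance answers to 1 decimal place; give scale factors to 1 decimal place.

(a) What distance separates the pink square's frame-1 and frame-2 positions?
4.2

The pink square moved from (1.0, 6.3) to (5.2, 6.0), a distance of √(4.2² + 0.3²) ≈ 4.2.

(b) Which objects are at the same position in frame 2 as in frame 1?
the green triangle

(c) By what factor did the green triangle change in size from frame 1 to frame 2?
1.5×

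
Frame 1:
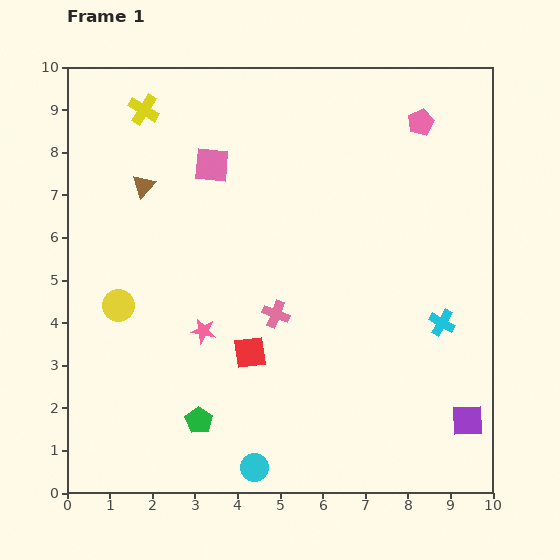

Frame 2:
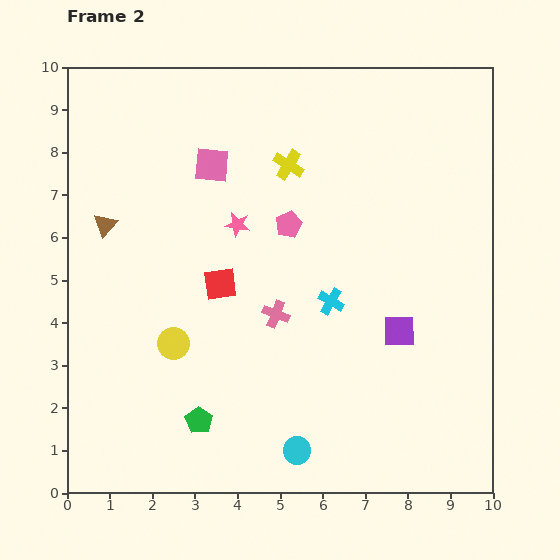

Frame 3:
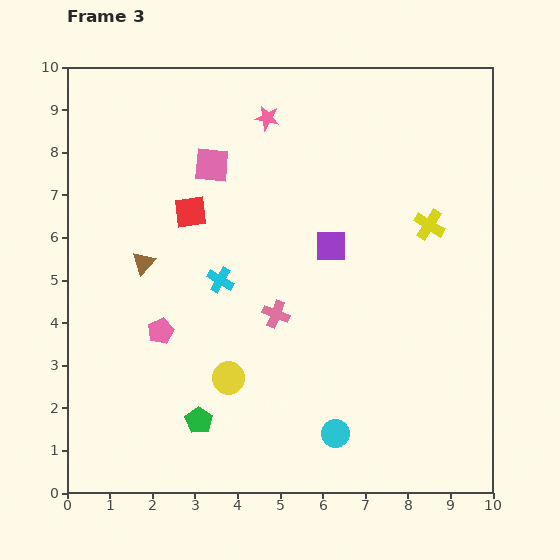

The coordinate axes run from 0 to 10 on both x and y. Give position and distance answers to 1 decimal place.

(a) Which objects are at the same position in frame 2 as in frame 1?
the pink square, the green pentagon, the pink cross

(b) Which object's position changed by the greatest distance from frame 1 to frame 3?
the pink pentagon

(moved 7.8; next 7.2)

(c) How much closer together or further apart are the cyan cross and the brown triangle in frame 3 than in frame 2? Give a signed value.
-3.8

Distance in frame 2: 5.6. Distance in frame 3: 1.8.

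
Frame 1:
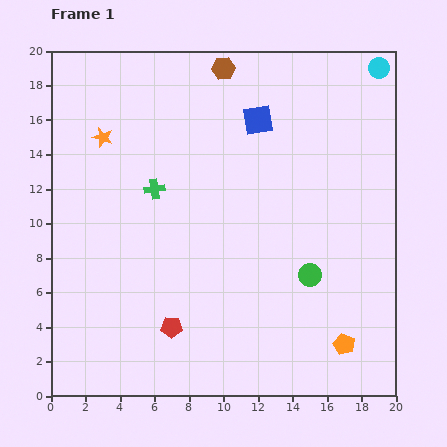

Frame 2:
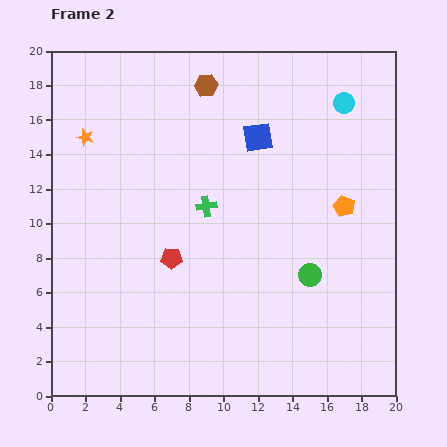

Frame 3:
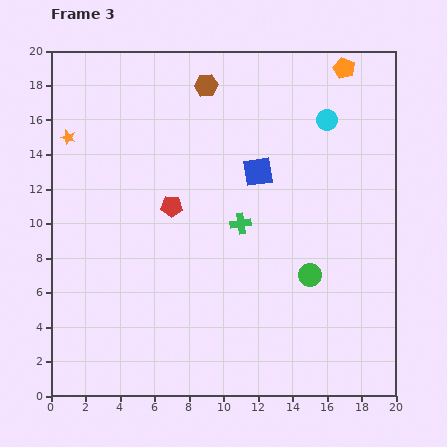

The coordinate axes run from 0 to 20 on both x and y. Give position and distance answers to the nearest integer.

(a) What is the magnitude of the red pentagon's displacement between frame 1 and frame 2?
4

The red pentagon moved from (7, 4) to (7, 8), a distance of √(0² + 4²) ≈ 4.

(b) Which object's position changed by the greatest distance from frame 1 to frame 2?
the orange pentagon

(moved 8; next 4)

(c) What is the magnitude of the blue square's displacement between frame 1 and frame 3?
3

The blue square moved from (12, 16) to (12, 13), a distance of √(0² + 3²) ≈ 3.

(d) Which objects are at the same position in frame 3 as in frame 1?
the green circle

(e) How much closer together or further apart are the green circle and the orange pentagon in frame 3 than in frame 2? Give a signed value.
+8

Distance in frame 2: 4. Distance in frame 3: 12.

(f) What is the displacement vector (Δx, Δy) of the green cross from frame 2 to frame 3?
(2, -1)

The green cross was at (9, 11) in frame 2 and (11, 10) in frame 3.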